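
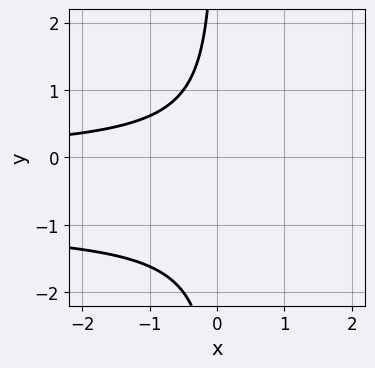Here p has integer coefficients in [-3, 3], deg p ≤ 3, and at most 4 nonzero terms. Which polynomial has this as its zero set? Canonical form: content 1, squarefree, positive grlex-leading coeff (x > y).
x*y^2 + x*y + 1

The degree is 3 — a generic line meets the curve in up to 3 points.
Checking where it meets the axes: the curve avoids every integer y-axis point in the box; it misses every integer gridline on the x-axis.
Matching integer coefficients to the picture gives p.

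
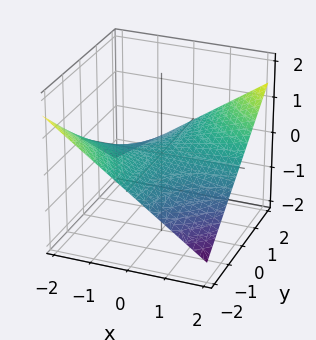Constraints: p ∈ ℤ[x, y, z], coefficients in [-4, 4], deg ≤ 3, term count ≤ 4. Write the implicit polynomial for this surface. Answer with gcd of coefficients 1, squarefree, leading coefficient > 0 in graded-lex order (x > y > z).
x*y - 3*z

1. The degree is 2 — a saddle surface; a quadric.
2. From the axis intercepts and sections: it meets the z-axis at z = 0 (among the integer gridlines); every point of the y-axis in the box is on the surface.
3. Assembling these constraints gives the stated polynomial.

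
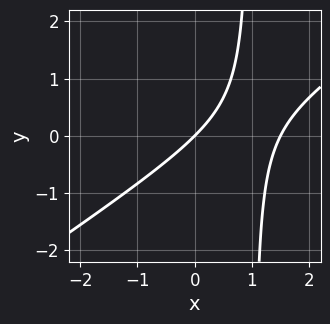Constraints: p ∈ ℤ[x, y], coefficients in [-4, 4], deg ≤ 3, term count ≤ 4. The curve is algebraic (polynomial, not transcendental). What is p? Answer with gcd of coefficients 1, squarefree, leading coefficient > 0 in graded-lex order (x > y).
First, deg p = 2. No degree-1 curve has this shape.
Then, against the integer gridlines: it crosses the x-axis at the gridline x = 0; one y-axis crossing is at y = 0.
Finally, solving for integer coefficients yields p as stated.

2*x^2 - 3*x*y - 3*x + 3*y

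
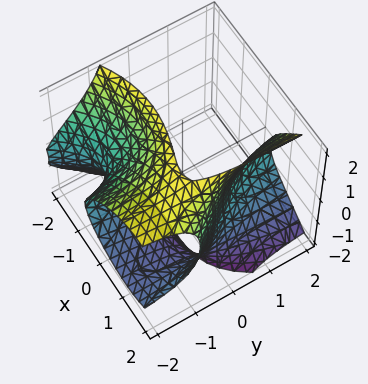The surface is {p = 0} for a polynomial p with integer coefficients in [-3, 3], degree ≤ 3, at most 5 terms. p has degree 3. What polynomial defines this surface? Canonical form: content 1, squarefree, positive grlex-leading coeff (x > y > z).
x^3 + x*y*z - 2*y*z^2 + 3*x*y - 3

(a) deg p = 3. A generic line meets the surface in up to 3 points.
(b) From the axis intercepts and sections: it misses every integer gridline on the y-axis; it misses every integer gridline on the z-axis.
(c) Solving for integer coefficients yields p as stated.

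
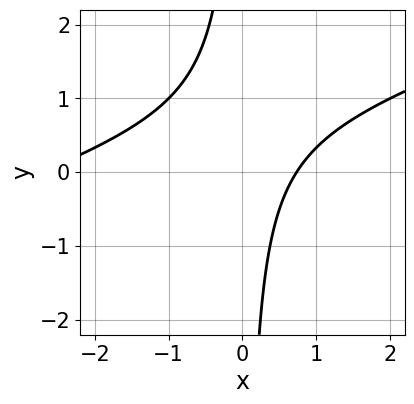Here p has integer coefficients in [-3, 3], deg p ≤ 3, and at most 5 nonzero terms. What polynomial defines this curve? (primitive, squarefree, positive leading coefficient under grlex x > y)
1. Degree: no degree-1 curve has this shape, so deg p = 2.
2. Against the integer gridlines: it misses every integer gridline on the y-axis.
3. Putting this together gives p.

x^2 - 3*x*y + 2*x - 2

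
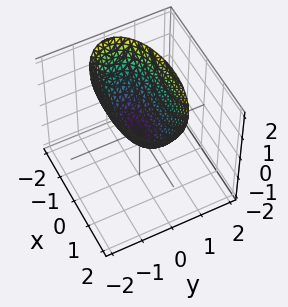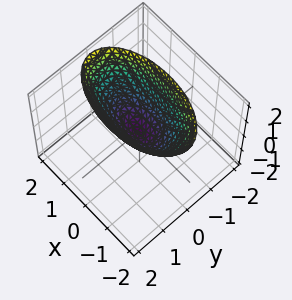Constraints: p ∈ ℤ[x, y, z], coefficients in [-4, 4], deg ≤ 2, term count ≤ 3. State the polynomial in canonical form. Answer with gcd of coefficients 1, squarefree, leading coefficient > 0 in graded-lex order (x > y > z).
x^2 + 3*y^2 - 2*z

First, the degree is 2 — a single bowl opening along one axis; a quadric.
Then, symmetries: the x ↦ −x reflection is a symmetry, so x appears only in even powers; the y ↦ −y reflection is a symmetry, so y appears only in even powers.
Next, against the integer gridlines: one z-axis crossing is at z = 0; it crosses the y-axis at the gridline y = 0; one x-axis crossing is at x = 0.
Finally, these observations pin down the coefficients.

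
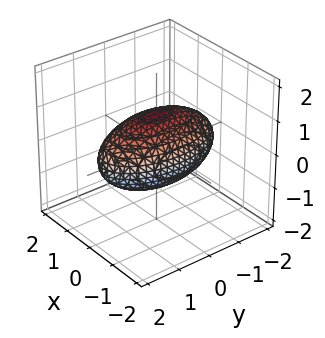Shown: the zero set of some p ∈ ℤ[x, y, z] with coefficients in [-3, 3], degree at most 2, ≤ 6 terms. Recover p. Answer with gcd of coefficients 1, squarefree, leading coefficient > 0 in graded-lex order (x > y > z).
3*x^2 + y^2 + 3*z^2 - 3

(a) The degree is 2 — bounded and convex; a quadric.
(b) Symmetries: the z ↦ −z reflection is a symmetry, so z appears only in even powers; the y ↦ −y reflection is a symmetry, so y appears only in even powers; the x ↦ −x reflection is a symmetry, so x appears only in even powers.
(c) Reading off the gridlines: among the integer gridlines, it crosses the z-axis at z ∈ {-1, 1}; among the integer gridlines, it crosses the x-axis at x ∈ {-1, 1}.
(d) The integer polynomial consistent with all of this is the stated p.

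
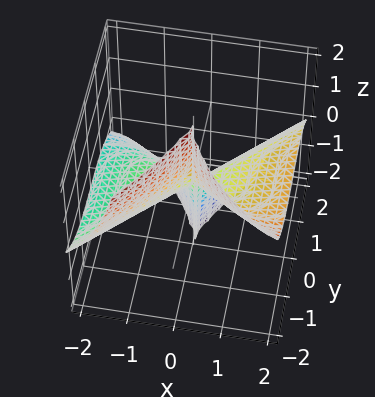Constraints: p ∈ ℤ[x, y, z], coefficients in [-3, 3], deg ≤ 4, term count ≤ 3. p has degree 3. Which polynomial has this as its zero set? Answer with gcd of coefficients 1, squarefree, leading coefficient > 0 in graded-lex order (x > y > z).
x^3 - 3*x^2*z - y^3

Degree: no degree-2 surface has this shape, so deg p = 3.
From the visible intercepts: every point of the z-axis in the box is on the surface; it meets the x-axis at x = 0 (among the integer gridlines); it crosses the y-axis at the gridline y = 0.
Fitting integer coefficients to these (and the overall shape) gives p.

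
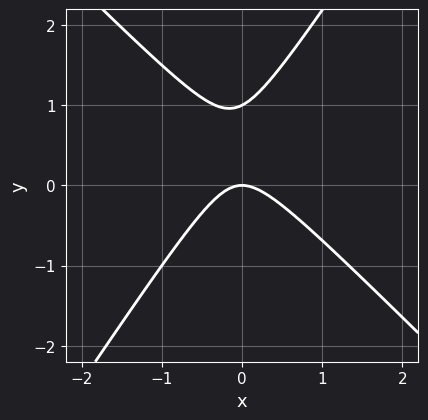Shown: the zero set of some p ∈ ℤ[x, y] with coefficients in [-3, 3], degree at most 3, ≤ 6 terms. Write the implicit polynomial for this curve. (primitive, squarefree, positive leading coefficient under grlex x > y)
3*x^2 + x*y - 2*y^2 + 2*y

(a) Degree: a generic line meets the curve in up to 2 points, so deg p = 2.
(b) Against the integer gridlines: among the integer gridlines, it crosses the y-axis at y ∈ {0, 1}; one x-axis crossing is at x = 0.
(c) Putting this together gives p.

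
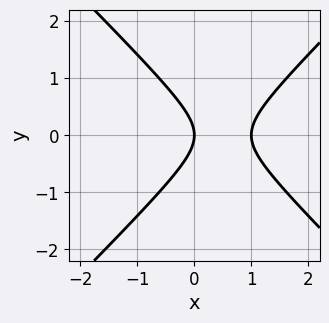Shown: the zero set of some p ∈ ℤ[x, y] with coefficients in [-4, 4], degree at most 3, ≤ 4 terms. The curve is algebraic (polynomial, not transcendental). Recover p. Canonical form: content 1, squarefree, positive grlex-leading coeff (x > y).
(a) Degree: a generic line meets the curve in up to 2 points, so deg p = 2.
(b) Symmetries: the y ↦ −y reflection is a symmetry, so y appears only in even powers.
(c) Checking where it meets the axes: the x-axis gridline crossings are at x ∈ {0, 1}; it meets the y-axis at y = 0 (among the integer gridlines).
(d) These observations pin down the coefficients.

x^2 - y^2 - x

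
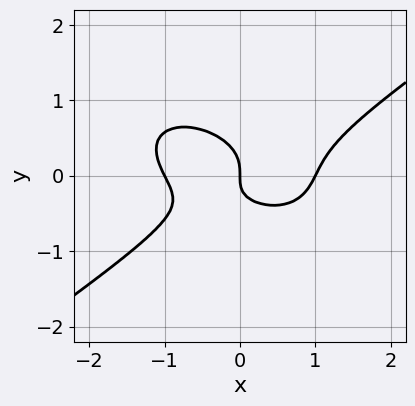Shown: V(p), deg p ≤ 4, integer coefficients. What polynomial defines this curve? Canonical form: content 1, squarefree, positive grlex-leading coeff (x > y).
x^3 - 3*y^3 - x*y - x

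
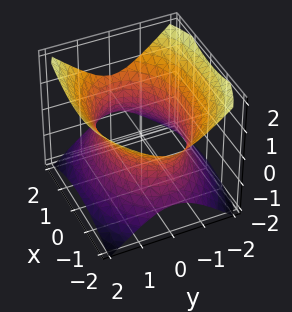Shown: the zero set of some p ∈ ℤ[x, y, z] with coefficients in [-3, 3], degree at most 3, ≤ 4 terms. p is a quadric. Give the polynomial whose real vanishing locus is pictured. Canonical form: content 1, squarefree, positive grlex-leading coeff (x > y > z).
(a) Degree: one connected sheet with a waist; a quadric, so deg p = 2.
(b) Symmetries: the x ↦ −x reflection is a symmetry, so x appears only in even powers; mirror symmetry y ↦ −y ⇒ only even powers of y; it's symmetric under z → −z, forcing even powers of z.
(c) From the axis intercepts and sections: the surface avoids every integer z-axis point in the box.
(d) Fitting integer coefficients to these (and the overall shape) gives p.

x^2 + 2*y^2 - 2*z^2 - 3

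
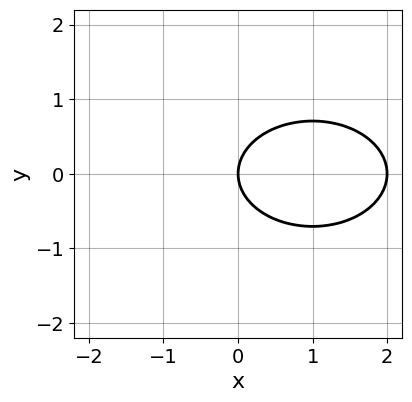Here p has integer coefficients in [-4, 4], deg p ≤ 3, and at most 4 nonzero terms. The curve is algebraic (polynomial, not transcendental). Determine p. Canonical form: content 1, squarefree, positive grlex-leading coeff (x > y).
First, the degree is 2 — a generic line meets the curve in up to 2 points.
Next, symmetries: it's symmetric under y → −y, forcing even powers of y.
Next, from the axis intercepts and sections: it meets the y-axis at y = 0 (among the integer gridlines); among the integer gridlines, it crosses the x-axis at x ∈ {0, 2}.
Finally, together with the visible shape, these determine p as stated.

x^2 + 2*y^2 - 2*x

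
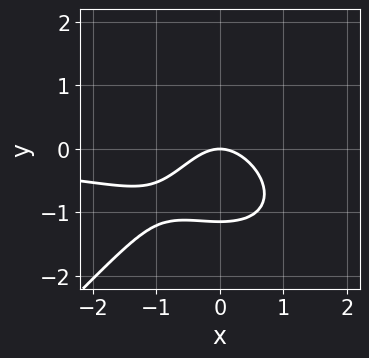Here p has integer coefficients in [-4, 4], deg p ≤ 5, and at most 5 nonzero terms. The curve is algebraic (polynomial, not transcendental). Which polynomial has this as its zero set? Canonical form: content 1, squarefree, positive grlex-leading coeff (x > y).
2*x^3*y - 2*y^4 - x^2*y - 3*x^2 - 3*y

The degree is 4 — a generic line meets the curve in up to 4 points.
Against the integer gridlines: one x-axis crossing is at x = 0; it meets the y-axis at y = 0 (among the integer gridlines).
The integer polynomial consistent with all of this is the stated p.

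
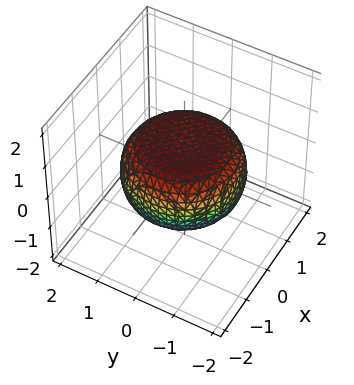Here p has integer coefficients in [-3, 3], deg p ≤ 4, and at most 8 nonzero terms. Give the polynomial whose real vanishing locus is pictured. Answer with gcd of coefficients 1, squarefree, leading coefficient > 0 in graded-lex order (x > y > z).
First, the degree is 4 — a generic line meets the surface in up to 4 points.
Then, by symmetry, the z-axis is an axis of rotation, so x and y enter only as x² + y².
Then, checking where it meets the axes: a circular section at z = 0 has radius between 1 and 2.
Finally, these observations pin down the coefficients.

x^4 + 2*x^2*y^2 + y^4 - x^2 - y^2 + 3*z^2 - 2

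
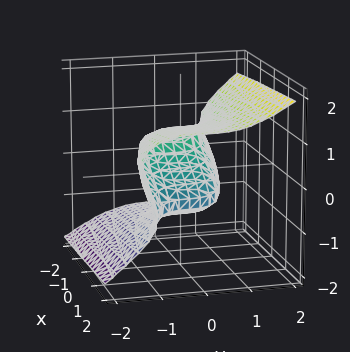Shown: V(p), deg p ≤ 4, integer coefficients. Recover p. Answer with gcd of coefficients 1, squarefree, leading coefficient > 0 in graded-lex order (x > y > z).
y^3 - 2*z^3 + x + 2*z

1. deg p = 3.
2. Observable constraints: it crosses the y-axis at the gridline y = 0; one x-axis crossing is at x = 0; the z-axis gridline crossings are at z ∈ {-1, 0, 1}.
3. Solving for integer coefficients yields p as stated.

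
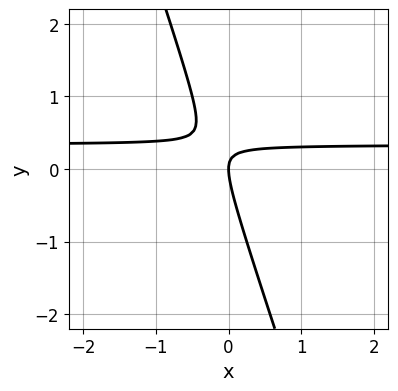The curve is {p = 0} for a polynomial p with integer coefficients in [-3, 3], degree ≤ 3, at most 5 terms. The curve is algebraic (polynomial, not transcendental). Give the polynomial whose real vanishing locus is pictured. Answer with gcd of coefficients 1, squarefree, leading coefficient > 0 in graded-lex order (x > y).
1. Degree: no degree-1 curve has this shape, so deg p = 2.
2. Against the integer gridlines: it crosses the x-axis at the gridline x = 0; it meets the y-axis at y = 0 (among the integer gridlines).
3. The integer polynomial consistent with all of this is the stated p.

3*x*y + y^2 - x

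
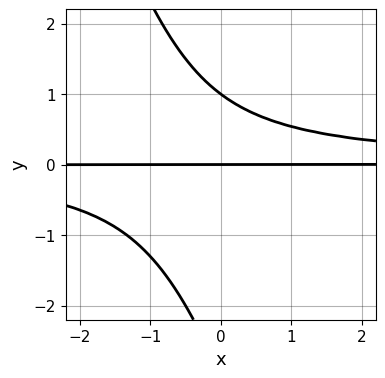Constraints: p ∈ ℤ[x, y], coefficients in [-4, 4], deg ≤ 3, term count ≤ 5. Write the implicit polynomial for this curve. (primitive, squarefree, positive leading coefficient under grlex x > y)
3*x*y^2 + y^3 + 2*y^2 - 3*y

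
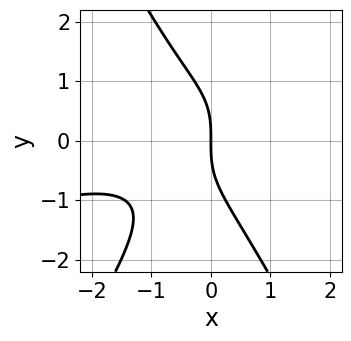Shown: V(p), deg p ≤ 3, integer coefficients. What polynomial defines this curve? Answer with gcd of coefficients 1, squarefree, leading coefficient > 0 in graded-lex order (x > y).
x^3 - 3*x^2*y + y^3 + x^2 + 3*x

(a) Degree: a generic line meets the curve in up to 3 points, so deg p = 3.
(b) Checking where it meets the axes: it crosses the x-axis at the gridline x = 0; it crosses the y-axis at the gridline y = 0.
(c) The integer polynomial consistent with all of this is the stated p.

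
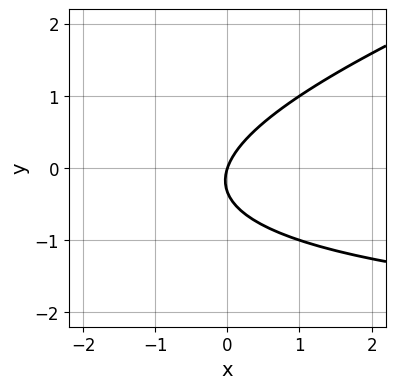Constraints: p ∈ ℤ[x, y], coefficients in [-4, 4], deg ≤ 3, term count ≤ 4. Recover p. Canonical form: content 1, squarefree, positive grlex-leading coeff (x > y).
x*y - 3*y^2 + 3*x - y

1. Degree: no degree-1 curve has this shape, so deg p = 2.
2. From the axis intercepts and sections: it meets the y-axis at y = 0 (among the integer gridlines); it meets the x-axis at x = 0 (among the integer gridlines).
3. Putting this together gives p.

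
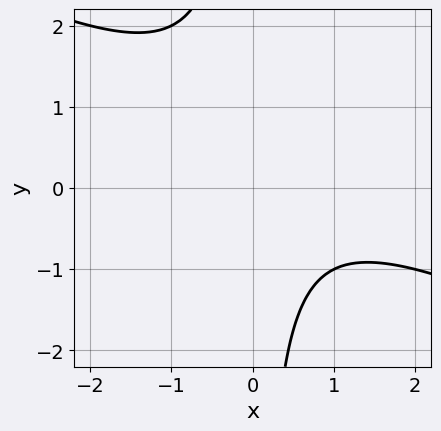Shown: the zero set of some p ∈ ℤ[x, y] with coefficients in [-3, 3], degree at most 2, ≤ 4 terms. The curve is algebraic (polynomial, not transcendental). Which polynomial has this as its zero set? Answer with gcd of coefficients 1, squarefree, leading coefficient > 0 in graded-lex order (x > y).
(a) The degree is 2 — no degree-1 curve has this shape.
(b) Observable constraints: it misses every integer gridline on the y-axis; no x-intercept at any integer in the box.
(c) Fitting integer coefficients to these (and the overall shape) gives p.

x^2 + 2*x*y - x + 2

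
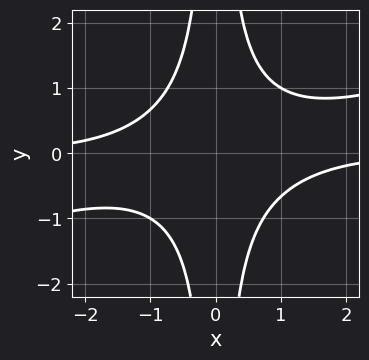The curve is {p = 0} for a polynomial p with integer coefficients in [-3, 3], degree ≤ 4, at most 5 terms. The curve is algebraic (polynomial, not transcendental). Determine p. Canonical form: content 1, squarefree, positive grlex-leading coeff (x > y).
(a) Degree: no degree-3 curve has this shape, so deg p = 4.
(b) Reading off the gridlines: it misses every integer gridline on the y-axis; no x-intercept at any integer in the box.
(c) The integer polynomial consistent with all of this is the stated p.

x^3*y - 3*x^2*y^2 + 2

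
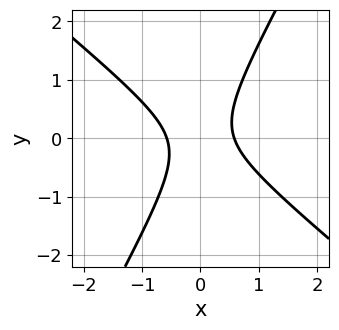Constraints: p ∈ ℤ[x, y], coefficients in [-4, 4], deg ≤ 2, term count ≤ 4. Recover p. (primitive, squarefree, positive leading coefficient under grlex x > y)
deg p = 2. No degree-1 curve has this shape.
From the visible intercepts: the curve avoids every integer y-axis point in the box.
Solving for integer coefficients yields p as stated.

3*x^2 + 2*x*y - 2*y^2 - 1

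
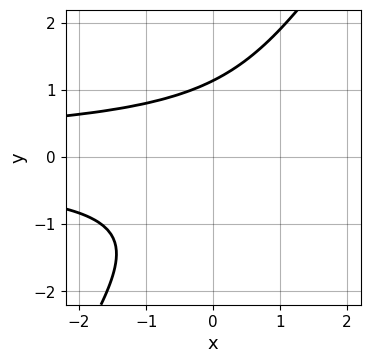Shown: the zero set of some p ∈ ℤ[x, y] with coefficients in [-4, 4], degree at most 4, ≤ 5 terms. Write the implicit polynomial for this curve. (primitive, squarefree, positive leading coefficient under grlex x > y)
First, degree: a generic line meets the curve in up to 3 points, so deg p = 3.
Next, checking where it meets the axes: no x-intercept at any integer in the box.
Finally, fitting integer coefficients to these (and the overall shape) gives p.

3*x*y^2 - 2*y^3 + 3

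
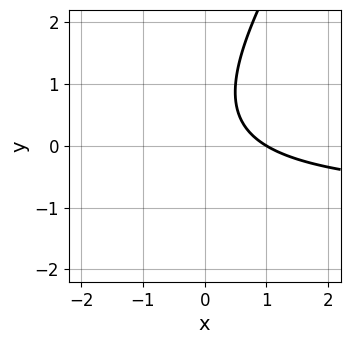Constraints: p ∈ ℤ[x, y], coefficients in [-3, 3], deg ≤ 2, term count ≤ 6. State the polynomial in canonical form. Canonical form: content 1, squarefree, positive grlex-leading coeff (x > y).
3*x*y - 2*y^2 + 3*x + 2*y - 3

(a) The degree is 2 — the shape is more complex than any degree-1 curve.
(b) Checking where it meets the axes: the curve avoids every integer y-axis point in the box; it crosses the x-axis at the gridline x = 1.
(c) Together with the visible shape, these determine p as stated.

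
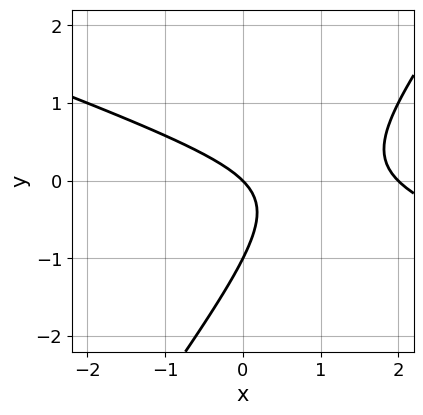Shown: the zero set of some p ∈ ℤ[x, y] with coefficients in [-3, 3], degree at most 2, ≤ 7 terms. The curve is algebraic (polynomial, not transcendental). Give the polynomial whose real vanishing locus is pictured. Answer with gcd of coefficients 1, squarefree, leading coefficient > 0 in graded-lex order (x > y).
x^2 + 2*x*y - 2*y^2 - 2*x - 2*y

1. deg p = 2. No degree-1 curve has this shape.
2. Checking where it meets the axes: the x-axis gridline crossings are at x ∈ {0, 2}; among the integer gridlines, it crosses the y-axis at y ∈ {-1, 0}.
3. Assembling these constraints gives the stated polynomial.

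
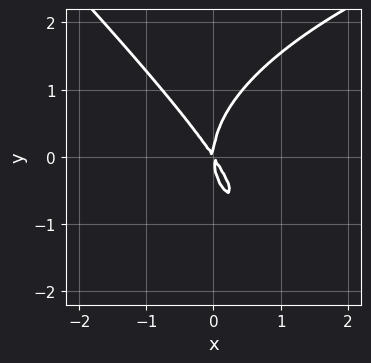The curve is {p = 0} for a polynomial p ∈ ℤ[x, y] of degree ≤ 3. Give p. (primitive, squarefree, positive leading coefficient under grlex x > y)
x*y^2 + y^3 - 3*x^2 - 2*x*y

deg p = 3. A generic line meets the curve in up to 3 points.
From the axis intercepts and sections: it meets the x-axis at x = 0 (among the integer gridlines); it meets the y-axis at y = 0 (among the integer gridlines).
Together with the visible shape, these determine p as stated.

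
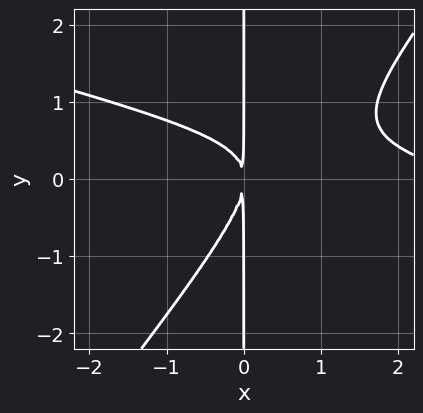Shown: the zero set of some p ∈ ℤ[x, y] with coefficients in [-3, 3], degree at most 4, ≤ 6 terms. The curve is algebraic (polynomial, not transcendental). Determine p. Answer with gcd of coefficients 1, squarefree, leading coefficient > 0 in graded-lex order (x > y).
x^3 + 3*x^2*y - 3*x*y^2 - 3*x^2

(a) The degree is 3 — no degree-2 curve has this shape.
(b) Reading off the gridlines: the visible y-axis segment lies entirely on the curve.
(c) Together with the visible shape, these determine p as stated.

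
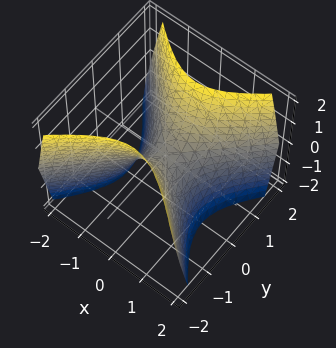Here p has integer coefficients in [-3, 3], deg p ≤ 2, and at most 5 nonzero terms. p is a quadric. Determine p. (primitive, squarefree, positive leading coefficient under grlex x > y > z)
deg p = 2. A saddle surface; a quadric.
Symmetries: it's symmetric under x → −x, forcing even powers of x; mirror symmetry y ↦ −y ⇒ only even powers of y.
From the axis intercepts and sections: it meets the z-axis at z = 0 (among the integer gridlines); one x-axis crossing is at x = 0; it meets the y-axis at y = 0 (among the integer gridlines).
Putting this together gives p.

3*x^2 - 3*y^2 + 2*z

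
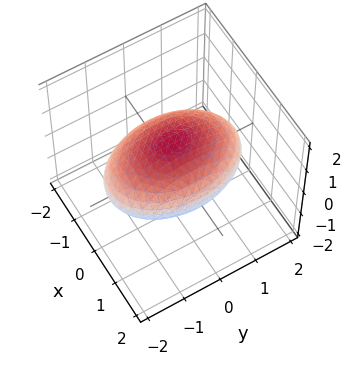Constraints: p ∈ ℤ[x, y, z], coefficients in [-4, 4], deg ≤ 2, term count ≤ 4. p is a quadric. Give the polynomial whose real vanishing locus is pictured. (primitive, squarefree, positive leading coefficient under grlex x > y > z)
The degree is 2 — bounded and convex; a quadric.
Symmetries: it's symmetric under x → −x, forcing even powers of x; mirror symmetry z ↦ −z ⇒ only even powers of z; it's symmetric under y → −y, forcing even powers of y.
Reading off the gridlines: the z-axis gridline crossings are at z ∈ {-1, 1}.
Putting this together gives p.

2*x^2 + y^2 + 3*z^2 - 3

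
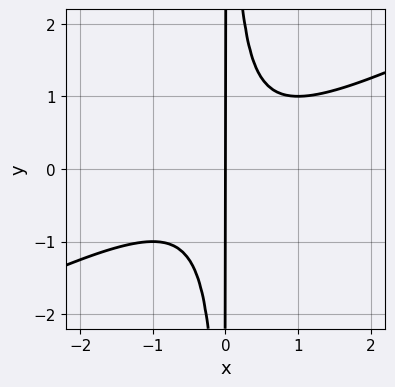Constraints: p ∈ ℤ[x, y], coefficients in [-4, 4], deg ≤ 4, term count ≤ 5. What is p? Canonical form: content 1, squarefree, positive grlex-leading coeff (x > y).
x^3 - 2*x^2*y + x

deg p = 3.
Observable constraints: one x-axis crossing is at x = 0; the visible y-axis segment lies entirely on the curve.
Assembling these constraints gives the stated polynomial.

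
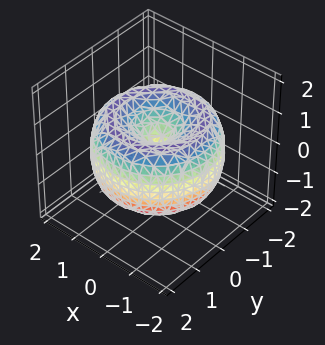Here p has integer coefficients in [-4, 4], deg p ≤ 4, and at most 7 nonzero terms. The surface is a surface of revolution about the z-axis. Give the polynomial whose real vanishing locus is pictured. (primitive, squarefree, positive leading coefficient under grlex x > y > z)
(a) deg p = 4. No degree-3 surface has this shape.
(b) Symmetry: the surface is invariant under rotation about z: p = q(x² + y², z).
(c) Reading off the gridlines: it crosses the y-axis at the gridline y = 0; it crosses the z-axis at the gridline z = 0; one x-axis crossing is at x = 0; a circular section at z = -1 has radius exactly 1.
(d) Solving for integer coefficients yields p as stated.

x^4 + 2*x^2*y^2 + y^4 - 3*x^2 - 3*y^2 + 2*z^2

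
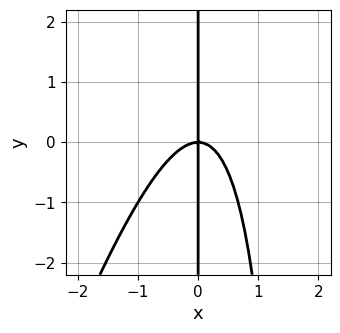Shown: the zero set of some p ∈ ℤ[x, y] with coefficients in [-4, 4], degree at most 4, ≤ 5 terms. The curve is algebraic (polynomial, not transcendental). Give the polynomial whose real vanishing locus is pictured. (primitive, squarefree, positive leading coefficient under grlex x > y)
3*x^3 - x^2*y + 2*x*y

First, deg p = 3. The shape is more complex than any degree-2 curve.
Next, from the visible intercepts: every point of the y-axis in the box is on the curve; one x-axis crossing is at x = 0.
Finally, solving for integer coefficients yields p as stated.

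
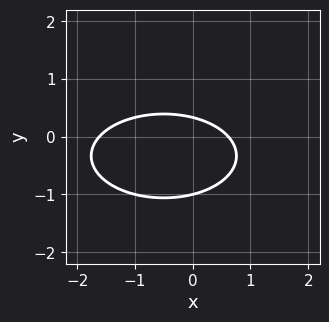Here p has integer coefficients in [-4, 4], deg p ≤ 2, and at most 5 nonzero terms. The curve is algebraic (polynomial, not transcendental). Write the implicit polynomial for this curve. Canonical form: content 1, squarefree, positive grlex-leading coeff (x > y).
x^2 + 3*y^2 + x + 2*y - 1

1. The degree is 2 — the shape is more complex than any degree-1 curve.
2. From the axis intercepts and sections: it crosses the y-axis at the gridline y = -1.
3. Matching integer coefficients to the picture gives p.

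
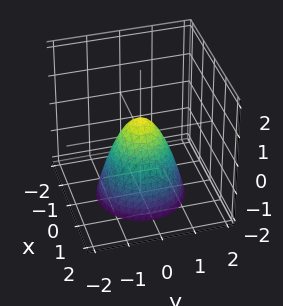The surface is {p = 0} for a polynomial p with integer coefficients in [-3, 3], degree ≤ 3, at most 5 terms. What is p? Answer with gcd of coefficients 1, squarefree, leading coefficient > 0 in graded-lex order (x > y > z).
1. The degree is 2 — no degree-1 surface has this shape.
2. By symmetry, the z-axis is an axis of rotation, so x and y enter only as x² + y².
3. Reading off the gridlines: a circular section at z = 0 has radius between 0 and 1.
4. The integer polynomial consistent with all of this is the stated p.

3*x^2 + 3*y^2 + 2*z - 1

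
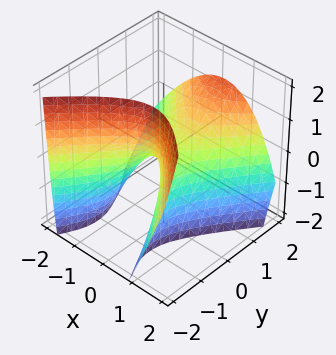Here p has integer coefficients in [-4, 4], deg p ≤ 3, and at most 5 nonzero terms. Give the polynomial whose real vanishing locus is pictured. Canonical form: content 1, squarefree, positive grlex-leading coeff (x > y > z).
3*x^2 - x*z - 2*y^2 + 2*y*z + 2*z

First, deg p = 2.
Then, from the axis intercepts and sections: one y-axis crossing is at y = 0; it crosses the z-axis at the gridline z = 0; it crosses the x-axis at the gridline x = 0.
Finally, fitting integer coefficients to these (and the overall shape) gives p.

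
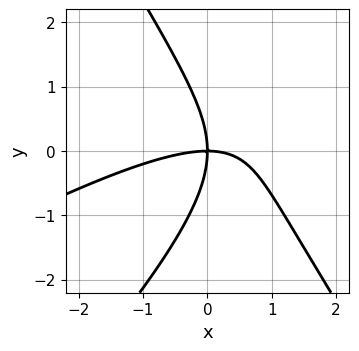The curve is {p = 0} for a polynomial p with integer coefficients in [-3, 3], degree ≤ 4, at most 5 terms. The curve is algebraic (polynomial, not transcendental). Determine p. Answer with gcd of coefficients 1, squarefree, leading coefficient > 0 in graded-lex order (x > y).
(a) deg p = 3.
(b) Checking where it meets the axes: it crosses the x-axis at the gridline x = 0; it crosses the y-axis at the gridline y = 0.
(c) The integer polynomial consistent with all of this is the stated p.

x^3 - 2*x^2*y + y^3 + 3*x*y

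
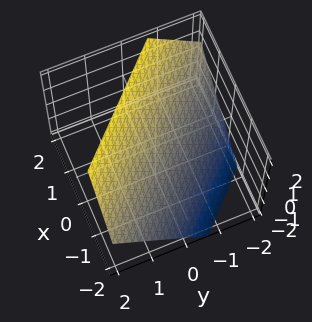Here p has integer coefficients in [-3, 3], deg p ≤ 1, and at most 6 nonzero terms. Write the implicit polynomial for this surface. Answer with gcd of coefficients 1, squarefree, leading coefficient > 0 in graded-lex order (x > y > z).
3*x + 3*y - 3*z + 2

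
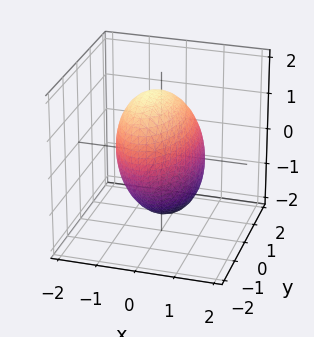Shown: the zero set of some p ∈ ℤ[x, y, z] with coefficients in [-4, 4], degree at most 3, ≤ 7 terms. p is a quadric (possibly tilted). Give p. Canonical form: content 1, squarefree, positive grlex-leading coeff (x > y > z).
deg p = 2. A generic line meets the surface in up to 2 points.
Checking where it meets the axes: the x-axis gridline crossings are at x ∈ {-1, 1}.
These observations pin down the coefficients.

3*x^2 + y^2 + y*z + z^2 - 3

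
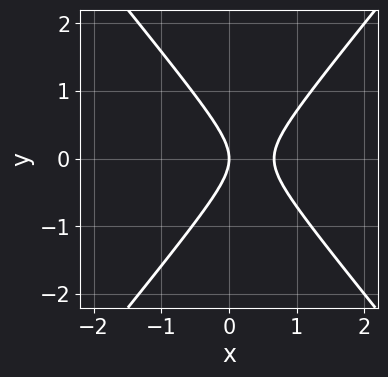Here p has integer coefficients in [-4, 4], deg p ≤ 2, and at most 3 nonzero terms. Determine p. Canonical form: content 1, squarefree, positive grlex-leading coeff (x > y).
First, degree: a generic line meets the curve in up to 2 points, so deg p = 2.
Then, symmetries: mirror symmetry y ↦ −y ⇒ only even powers of y.
Then, checking where it meets the axes: it crosses the y-axis at the gridline y = 0; it meets the x-axis at x = 0 (among the integer gridlines).
Finally, putting this together gives p.

3*x^2 - 2*y^2 - 2*x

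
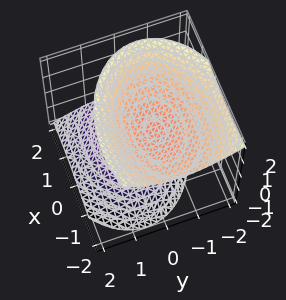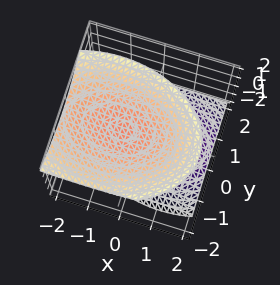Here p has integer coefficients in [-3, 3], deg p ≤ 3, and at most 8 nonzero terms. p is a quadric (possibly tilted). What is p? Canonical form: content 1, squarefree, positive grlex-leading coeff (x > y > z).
1. I count 2 distinct pieces. Treating them together as one polynomial.
2. The degree is 2 — no degree-1 surface has this shape.
3. Reading off the gridlines: it misses every integer gridline on the x-axis; among the integer gridlines, it crosses the z-axis at z ∈ {-1, 1}; the surface avoids every integer y-axis point in the box.
4. Assembling these constraints gives the stated polynomial.

x^2 + x*z + 2*y^2 + y*z - 2*z^2 + 2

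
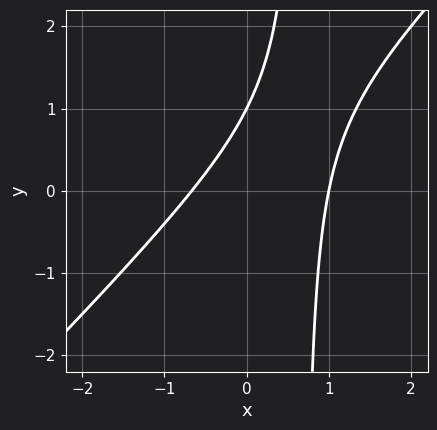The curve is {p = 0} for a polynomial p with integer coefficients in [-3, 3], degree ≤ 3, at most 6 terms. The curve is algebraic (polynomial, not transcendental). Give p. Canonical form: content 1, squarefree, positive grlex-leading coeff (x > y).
First, the degree is 2 — the shape is more complex than any degree-1 curve.
Next, reading off the gridlines: it meets the x-axis at x = 1 (among the integer gridlines); it meets the y-axis at y = 1 (among the integer gridlines).
Finally, putting this together gives p.

3*x^2 - 3*x*y - x + 2*y - 2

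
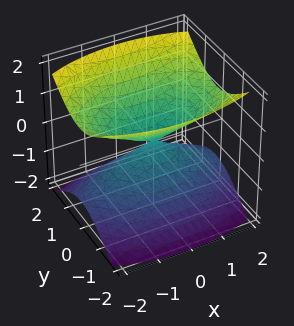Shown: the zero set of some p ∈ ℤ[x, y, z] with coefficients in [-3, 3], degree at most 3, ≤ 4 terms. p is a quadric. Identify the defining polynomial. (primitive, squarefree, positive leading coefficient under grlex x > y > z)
First, I count 2 distinct pieces.
Next, the degree is 2 — a double cone through the origin; a quadric.
Next, symmetries: the y ↦ −y reflection is a symmetry, so y appears only in even powers; it's symmetric under z → −z, forcing even powers of z; it's symmetric under x → −x, forcing even powers of x.
Next, checking where it meets the axes: one y-axis crossing is at y = 0; it crosses the x-axis at the gridline x = 0; one z-axis crossing is at z = 0.
Finally, putting this together gives p.

x^2 + 3*y^2 - 3*z^2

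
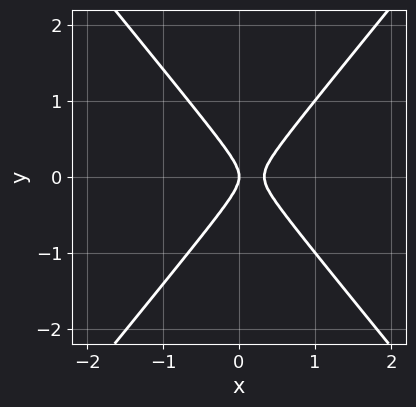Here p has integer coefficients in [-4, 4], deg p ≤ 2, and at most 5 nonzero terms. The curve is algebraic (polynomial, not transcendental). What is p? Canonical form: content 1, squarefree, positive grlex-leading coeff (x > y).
(a) deg p = 2. The shape is more complex than any degree-1 curve.
(b) Symmetries: it's symmetric under y → −y, forcing even powers of y.
(c) From the axis intercepts and sections: one x-axis crossing is at x = 0; one y-axis crossing is at y = 0.
(d) The integer polynomial consistent with all of this is the stated p.

3*x^2 - 2*y^2 - x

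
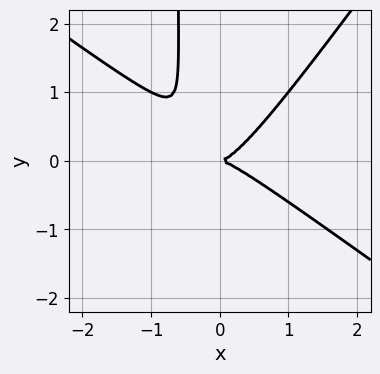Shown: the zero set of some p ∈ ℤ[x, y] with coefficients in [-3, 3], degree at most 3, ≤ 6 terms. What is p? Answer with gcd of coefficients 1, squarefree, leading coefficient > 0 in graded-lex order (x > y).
The degree is 3 — the shape is more complex than any degree-2 curve.
Reading off the gridlines: it meets the y-axis at y = 0 (among the integer gridlines); it meets the x-axis at x = 0 (among the integer gridlines).
Assembling these constraints gives the stated polynomial.

3*x^3 + 2*x^2*y - 3*x*y^2 - 2*y^2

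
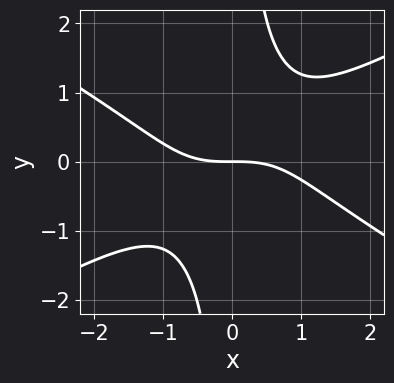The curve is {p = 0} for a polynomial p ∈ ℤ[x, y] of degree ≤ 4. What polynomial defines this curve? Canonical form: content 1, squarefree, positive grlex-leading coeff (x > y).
First, degree: the shape is more complex than any degree-2 curve, so deg p = 3.
Then, checking where it meets the axes: it crosses the x-axis at the gridline x = 0; it meets the y-axis at y = 0 (among the integer gridlines).
Finally, assembling these constraints gives the stated polynomial.

x^3 - 3*x*y^2 + 3*y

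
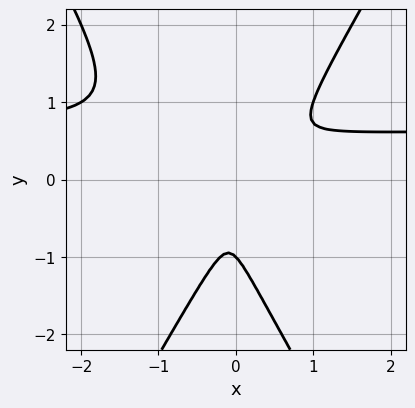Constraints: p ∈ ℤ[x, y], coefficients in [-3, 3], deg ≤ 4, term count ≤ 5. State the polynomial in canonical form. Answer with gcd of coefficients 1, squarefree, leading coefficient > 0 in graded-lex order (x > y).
3*x^2*y - y^3 - 2*x^2 + x*y - y^2

1. deg p = 3. A generic line meets the curve in up to 3 points.
2. Checking where it meets the axes: it meets the y-axis at y = -1 (among the integer gridlines).
3. Together with the visible shape, these determine p as stated.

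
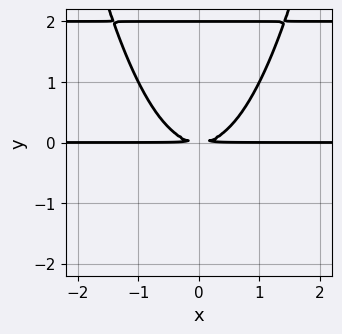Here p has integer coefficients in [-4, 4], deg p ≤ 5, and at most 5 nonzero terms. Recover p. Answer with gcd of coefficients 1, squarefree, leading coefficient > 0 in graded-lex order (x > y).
Degree: a generic line meets the curve in up to 4 points, so deg p = 4.
Symmetries: mirror symmetry x ↦ −x ⇒ only even powers of x.
Observable constraints: it crosses the y-axis at the gridline y = 2; every point of the x-axis in the box is on the curve.
Together with the visible shape, these determine p as stated.

x^2*y^2 - 2*x^2*y - y^3 + 2*y^2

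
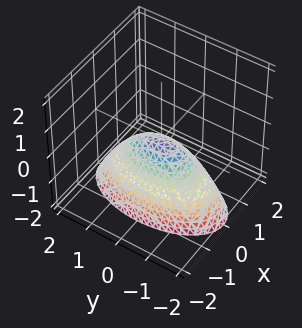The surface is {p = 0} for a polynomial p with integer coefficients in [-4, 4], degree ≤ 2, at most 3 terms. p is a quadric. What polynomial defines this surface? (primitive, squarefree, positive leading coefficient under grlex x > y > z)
First, the degree is 2 — a single bowl opening along one axis; a quadric.
Next, symmetries: the x ↦ −x reflection is a symmetry, so x appears only in even powers; it's symmetric under y → −y, forcing even powers of y.
Next, reading off the gridlines: one y-axis crossing is at y = 0; one x-axis crossing is at x = 0; one z-axis crossing is at z = 0.
Finally, assembling these constraints gives the stated polynomial.

3*x^2 + y^2 + 2*z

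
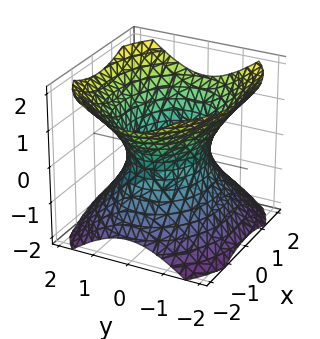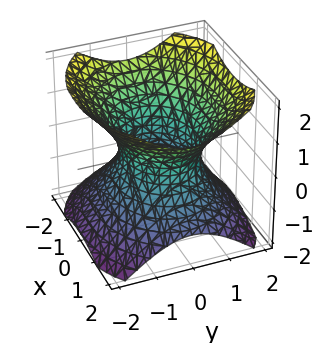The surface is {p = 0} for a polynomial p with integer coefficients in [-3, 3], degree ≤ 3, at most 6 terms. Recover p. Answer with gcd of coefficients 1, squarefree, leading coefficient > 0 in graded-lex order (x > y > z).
deg p = 2. One connected sheet with a waist; a quadric.
Symmetries: it's symmetric under z → −z, forcing even powers of z; the y ↦ −y reflection is a symmetry, so y appears only in even powers; mirror symmetry x ↦ −x ⇒ only even powers of x.
From the visible intercepts: the y-axis gridline crossings are at y ∈ {-1, 1}; no z-intercept at any integer in the box.
These observations pin down the coefficients.

2*x^2 + 3*y^2 - 3*z^2 - 3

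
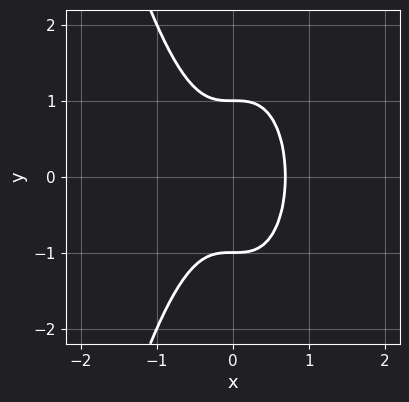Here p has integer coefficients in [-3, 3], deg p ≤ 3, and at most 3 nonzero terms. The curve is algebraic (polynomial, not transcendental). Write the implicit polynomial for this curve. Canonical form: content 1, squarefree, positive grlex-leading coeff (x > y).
3*x^3 + y^2 - 1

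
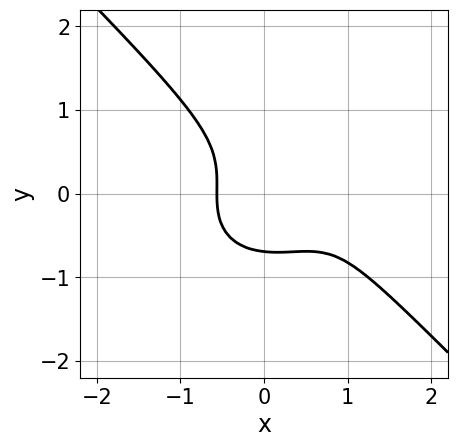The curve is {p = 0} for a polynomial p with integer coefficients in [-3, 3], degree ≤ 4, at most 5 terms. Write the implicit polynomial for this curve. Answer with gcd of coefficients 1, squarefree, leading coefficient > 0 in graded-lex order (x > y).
2*x^3 + x*y^2 + 3*y^3 - 2*x^2 + 1

First, deg p = 3. A generic line meets the curve in up to 3 points.
Finally, the integer polynomial consistent with all of this is the stated p.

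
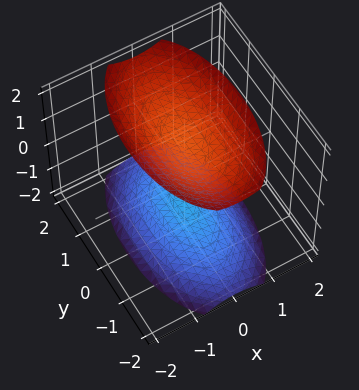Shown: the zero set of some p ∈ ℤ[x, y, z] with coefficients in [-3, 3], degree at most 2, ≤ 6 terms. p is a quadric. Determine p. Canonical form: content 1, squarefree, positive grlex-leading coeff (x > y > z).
3*x^2 + y^2 - 2*z^2 + 3

1. The picture has 2 separate pieces. They look like related sheets of one shape, so recover p as a whole.
2. The degree is 2 — two sheets facing apart; a quadric.
3. Symmetries: mirror symmetry y ↦ −y ⇒ only even powers of y; mirror symmetry z ↦ −z ⇒ only even powers of z; mirror symmetry x ↦ −x ⇒ only even powers of x.
4. Against the integer gridlines: no x-intercept at any integer in the box; it misses every integer gridline on the y-axis.
5. These observations pin down the coefficients.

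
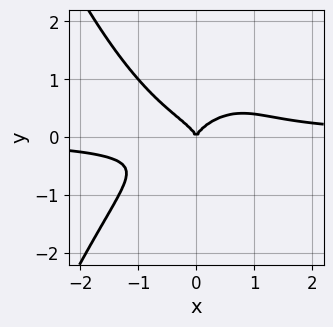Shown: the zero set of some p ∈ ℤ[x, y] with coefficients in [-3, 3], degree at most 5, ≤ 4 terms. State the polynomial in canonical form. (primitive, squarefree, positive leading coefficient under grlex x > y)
First, degree: no degree-3 curve has this shape, so deg p = 4.
Then, checking where it meets the axes: it meets the x-axis at x = 0 (among the integer gridlines); it crosses the y-axis at the gridline y = 0.
Finally, putting this together gives p.

2*x^3*y + 3*y^3 - x^2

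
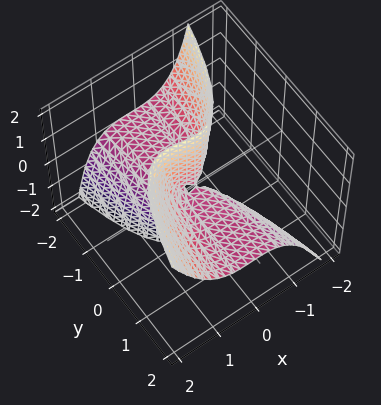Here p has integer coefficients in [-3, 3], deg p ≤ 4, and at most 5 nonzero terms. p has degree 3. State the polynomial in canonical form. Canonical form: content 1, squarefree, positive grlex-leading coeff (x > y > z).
The degree is 3 — a generic line meets the surface in up to 3 points.
From the axis intercepts and sections: every point of the z-axis in the box is on the surface; every point of the y-axis in the box is on the surface.
These observations pin down the coefficients.

3*x^3 - x^2*z - x^2 - 3*y*z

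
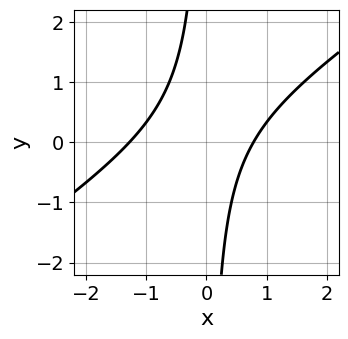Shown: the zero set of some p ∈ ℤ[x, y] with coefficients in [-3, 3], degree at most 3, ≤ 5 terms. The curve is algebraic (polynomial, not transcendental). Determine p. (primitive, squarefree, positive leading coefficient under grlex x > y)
2*x^2 - 3*x*y + x - 2

1. The degree is 2 — a generic line meets the curve in up to 2 points.
2. Checking where it meets the axes: no y-intercept at any integer in the box.
3. Together with the visible shape, these determine p as stated.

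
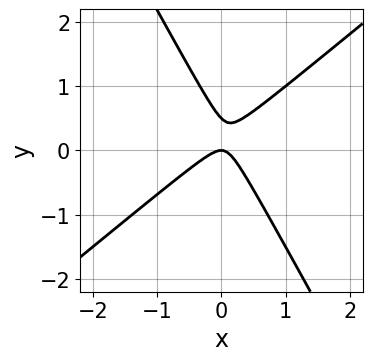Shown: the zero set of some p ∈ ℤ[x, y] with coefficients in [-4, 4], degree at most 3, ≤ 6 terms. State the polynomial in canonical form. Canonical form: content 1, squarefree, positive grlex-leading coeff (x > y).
3*x^2 - 2*x*y - 2*y^2 + y

deg p = 2. The shape is more complex than any degree-1 curve.
From the visible intercepts: it crosses the x-axis at the gridline x = 0; one y-axis crossing is at y = 0.
Together with the visible shape, these determine p as stated.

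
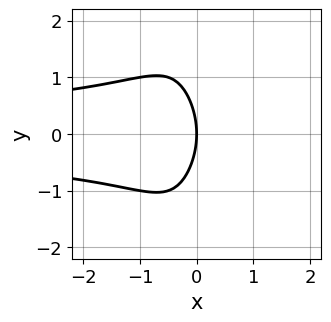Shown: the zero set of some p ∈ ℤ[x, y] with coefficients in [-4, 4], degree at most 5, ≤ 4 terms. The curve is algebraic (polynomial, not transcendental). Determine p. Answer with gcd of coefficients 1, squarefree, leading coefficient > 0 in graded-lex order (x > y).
First, degree: a generic line meets the curve in up to 4 points, so deg p = 4.
Then, symmetries: it's symmetric under y → −y, forcing even powers of y.
Next, against the integer gridlines: one y-axis crossing is at y = 0; it meets the x-axis at x = 0 (among the integer gridlines).
Finally, fitting integer coefficients to these (and the overall shape) gives p.

2*x^2*y^2 + y^2 + 3*x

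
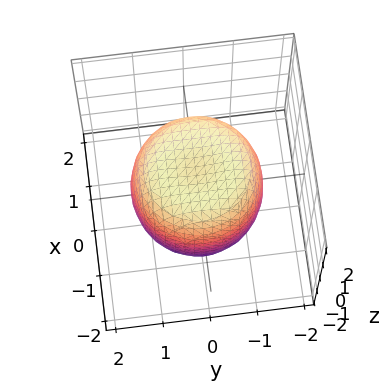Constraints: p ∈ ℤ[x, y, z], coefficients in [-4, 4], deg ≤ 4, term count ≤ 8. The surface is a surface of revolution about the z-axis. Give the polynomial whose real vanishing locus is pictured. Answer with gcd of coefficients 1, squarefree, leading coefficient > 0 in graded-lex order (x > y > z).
First, the degree is 4 — a generic line meets the surface in up to 4 points.
Then, by symmetry, every cross-section ⟂ z is a circle, so x, y appear only via x² + y².
Next, observable constraints: a circular section at z = -1 has radius between 1 and 2.
Finally, together with the visible shape, these determine p as stated.

2*x^4 + 4*x^2*y^2 + 2*y^4 - 2*x^2 - 2*y^2 + 2*z^2 - 3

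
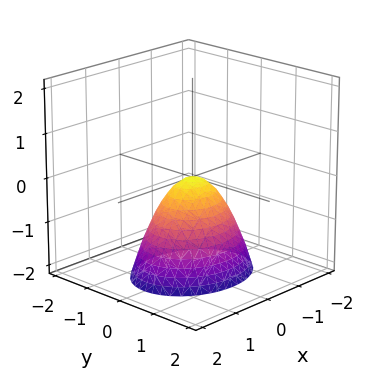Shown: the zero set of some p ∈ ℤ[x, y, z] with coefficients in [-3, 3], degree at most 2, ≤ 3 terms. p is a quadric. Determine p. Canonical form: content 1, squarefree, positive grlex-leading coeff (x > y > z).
2*x^2 + 3*y^2 + 2*z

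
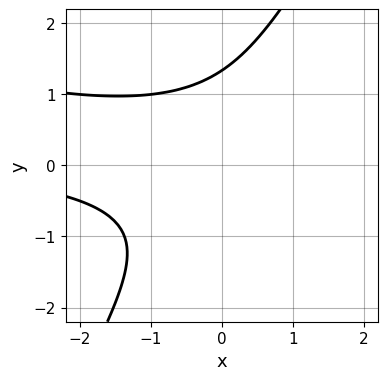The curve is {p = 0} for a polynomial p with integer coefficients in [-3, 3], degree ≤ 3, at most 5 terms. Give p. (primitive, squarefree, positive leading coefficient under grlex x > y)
x^2*y + 3*x*y^2 - 2*y^3 + y^2 + 3

The degree is 3 — no degree-2 curve has this shape.
Observable constraints: the curve avoids every integer x-axis point in the box.
Assembling these constraints gives the stated polynomial.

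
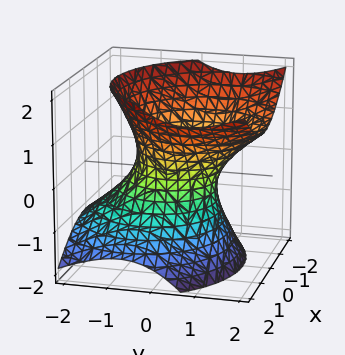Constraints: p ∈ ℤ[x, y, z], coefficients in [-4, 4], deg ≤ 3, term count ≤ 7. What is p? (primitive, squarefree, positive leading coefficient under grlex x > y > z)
x^2 + y^2 - y*z - z^2 - 1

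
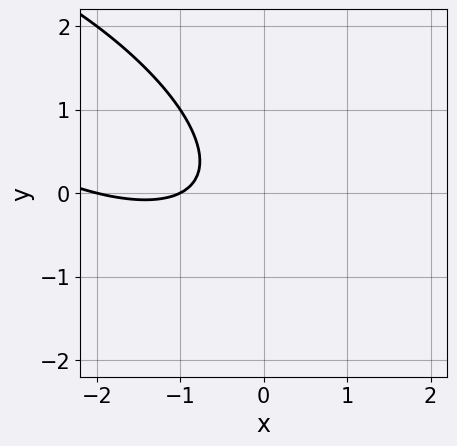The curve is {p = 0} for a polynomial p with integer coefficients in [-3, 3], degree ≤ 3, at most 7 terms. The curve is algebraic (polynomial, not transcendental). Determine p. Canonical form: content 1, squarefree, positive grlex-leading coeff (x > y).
x^2 + 2*x*y + 2*y^2 + 3*x + 2

(a) Degree: a generic line meets the curve in up to 2 points, so deg p = 2.
(b) From the axis intercepts and sections: the x-axis gridline crossings are at x ∈ {-2, -1}; it misses every integer gridline on the y-axis.
(c) Putting this together gives p.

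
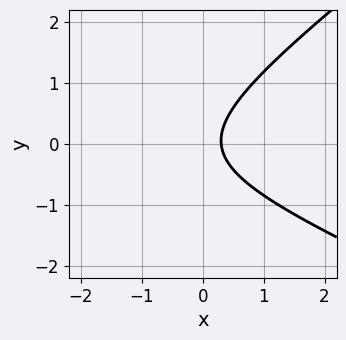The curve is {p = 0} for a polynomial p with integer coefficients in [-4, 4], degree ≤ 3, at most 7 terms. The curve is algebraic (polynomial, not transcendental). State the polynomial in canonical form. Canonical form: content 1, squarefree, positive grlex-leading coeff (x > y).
x^2 + x*y - 3*y^2 + 3*x - 1

1. Degree: no degree-1 curve has this shape, so deg p = 2.
2. Reading off the gridlines: it misses every integer gridline on the y-axis.
3. The integer polynomial consistent with all of this is the stated p.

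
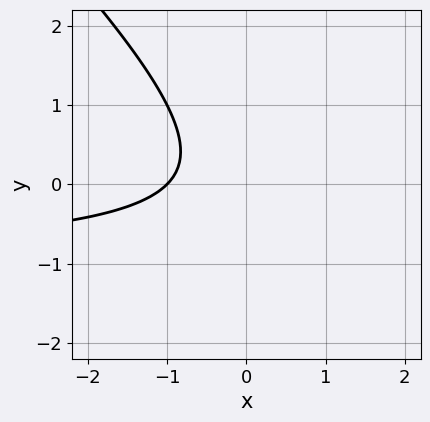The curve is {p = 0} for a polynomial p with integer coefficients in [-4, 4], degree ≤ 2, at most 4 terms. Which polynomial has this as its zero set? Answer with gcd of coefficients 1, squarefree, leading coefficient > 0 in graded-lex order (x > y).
x*y + y^2 + x + 1

1. The degree is 2 — the shape is more complex than any degree-1 curve.
2. Reading off the gridlines: it crosses the x-axis at the gridline x = -1; the curve avoids every integer y-axis point in the box.
3. Together with the visible shape, these determine p as stated.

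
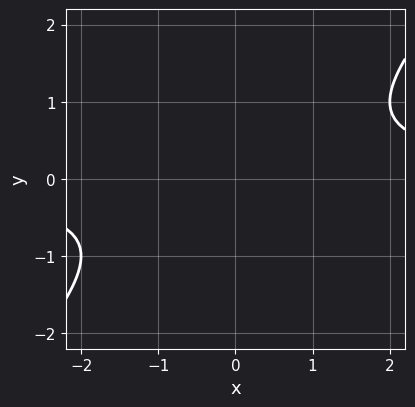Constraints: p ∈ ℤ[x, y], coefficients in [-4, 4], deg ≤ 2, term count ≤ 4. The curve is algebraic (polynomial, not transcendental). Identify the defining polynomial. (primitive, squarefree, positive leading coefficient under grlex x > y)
x*y - y^2 - 1

First, deg p = 2. A generic line meets the curve in up to 2 points.
Next, from the visible intercepts: the curve avoids every integer y-axis point in the box; the curve avoids every integer x-axis point in the box.
Finally, together with the visible shape, these determine p as stated.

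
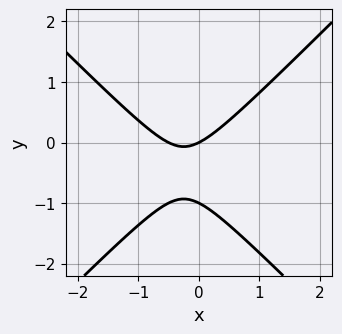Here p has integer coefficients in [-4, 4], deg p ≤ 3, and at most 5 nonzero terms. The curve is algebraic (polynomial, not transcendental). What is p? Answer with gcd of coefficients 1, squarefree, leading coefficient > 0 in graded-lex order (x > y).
(a) The degree is 2 — a generic line meets the curve in up to 2 points.
(b) Against the integer gridlines: it meets the x-axis at x = 0 (among the integer gridlines); the y-axis gridline crossings are at y ∈ {-1, 0}.
(c) Assembling these constraints gives the stated polynomial.

2*x^2 - 2*y^2 + x - 2*y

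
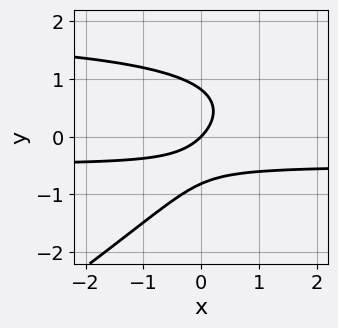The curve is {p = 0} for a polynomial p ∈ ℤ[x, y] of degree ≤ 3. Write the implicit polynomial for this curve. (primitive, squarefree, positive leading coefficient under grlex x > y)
2*x*y^2 - 3*y^3 - 3*x*y - 2*x + 2*y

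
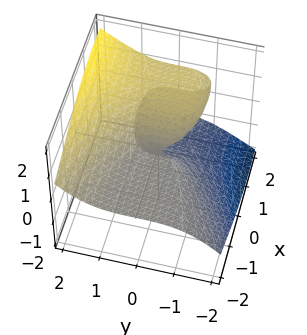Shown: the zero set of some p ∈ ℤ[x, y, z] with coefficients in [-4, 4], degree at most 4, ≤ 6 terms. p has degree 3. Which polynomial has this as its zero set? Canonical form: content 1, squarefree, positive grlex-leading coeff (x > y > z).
x^2*z - y^3 + 2*z^3 - 3*x*z

The degree is 3 — the shape is more complex than any degree-2 surface.
Observable constraints: it meets the y-axis at y = 0 (among the integer gridlines); every point of the x-axis in the box is on the surface; one z-axis crossing is at z = 0.
Matching integer coefficients to the picture gives p.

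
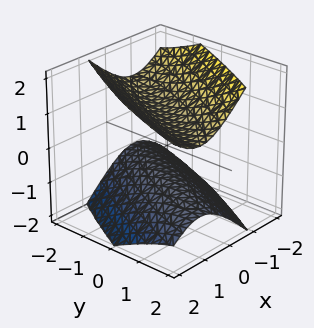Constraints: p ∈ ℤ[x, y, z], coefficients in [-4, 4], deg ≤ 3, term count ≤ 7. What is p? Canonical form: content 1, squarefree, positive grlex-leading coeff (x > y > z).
3*x^2 - 3*x*y + y^2 - 3*z^2 + 2

There are 2 components.
Degree: the shape is more complex than any degree-1 surface, so deg p = 2.
Checking where it meets the axes: it misses every integer gridline on the x-axis; no y-intercept at any integer in the box.
Together with the visible shape, these determine p as stated.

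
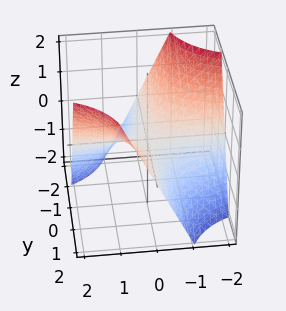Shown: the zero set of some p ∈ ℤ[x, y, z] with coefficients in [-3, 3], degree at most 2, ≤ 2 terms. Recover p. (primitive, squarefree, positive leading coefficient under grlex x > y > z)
(a) Degree: a saddle surface; a quadric, so deg p = 2.
(b) From the visible intercepts: the visible y-axis segment lies entirely on the surface; the visible x-axis segment lies entirely on the surface; one z-axis crossing is at z = 0.
(c) Matching integer coefficients to the picture gives p.

x*y - z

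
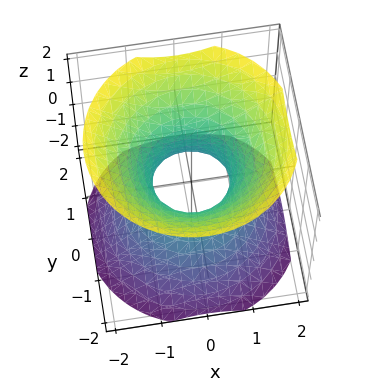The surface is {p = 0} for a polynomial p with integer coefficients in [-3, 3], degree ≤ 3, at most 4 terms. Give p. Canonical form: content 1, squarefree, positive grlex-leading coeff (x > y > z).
3*x^2 + 3*y^2 - 3*z^2 - 2

(a) deg p = 2.
(b) Symmetries: the z-axis is an axis of rotation, so x and y enter only as x² + y².
(c) From the axis intercepts and sections: the surface avoids every integer z-axis point in the box; a circular section at z = 0 has radius between 0 and 1.
(d) Matching integer coefficients to the picture gives p.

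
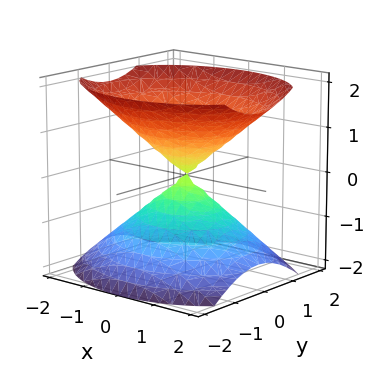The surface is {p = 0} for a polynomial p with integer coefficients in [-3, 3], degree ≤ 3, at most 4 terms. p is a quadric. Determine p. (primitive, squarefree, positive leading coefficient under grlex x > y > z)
I count 2 distinct pieces. They look like related sheets of one shape, so recover p as a whole.
The degree is 2 — a double cone through the origin; a quadric.
Symmetries: the z ↦ −z reflection is a symmetry, so z appears only in even powers; it's symmetric under x → −x, forcing even powers of x; the y ↦ −y reflection is a symmetry, so y appears only in even powers.
Against the integer gridlines: it meets the y-axis at y = 0 (among the integer gridlines); it meets the z-axis at z = 0 (among the integer gridlines); it meets the x-axis at x = 0 (among the integer gridlines).
Putting this together gives p.

2*x^2 + 3*y^2 - 3*z^2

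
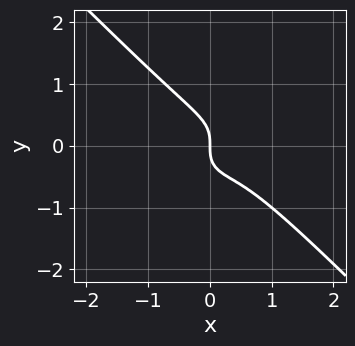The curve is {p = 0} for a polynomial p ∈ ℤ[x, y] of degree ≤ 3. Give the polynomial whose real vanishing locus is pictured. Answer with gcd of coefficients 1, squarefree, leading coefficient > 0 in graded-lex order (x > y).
2*x^3 + 2*y^3 - x^2 + x

1. The degree is 3 — no degree-2 curve has this shape.
2. Observable constraints: it meets the x-axis at x = 0 (among the integer gridlines); it crosses the y-axis at the gridline y = 0.
3. Assembling these constraints gives the stated polynomial.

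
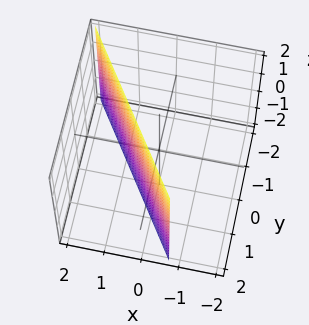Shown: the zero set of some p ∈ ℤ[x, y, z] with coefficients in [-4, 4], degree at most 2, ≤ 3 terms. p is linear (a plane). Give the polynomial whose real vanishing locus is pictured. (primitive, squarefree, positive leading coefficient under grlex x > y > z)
deg p = 1.
Reading off the gridlines: it meets the y-axis at y = 1 (among the integer gridlines); no z-intercept at any integer in the box.
Together with the visible shape, these determine p as stated.

3*x + 2*y - 2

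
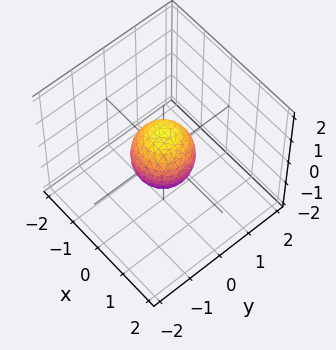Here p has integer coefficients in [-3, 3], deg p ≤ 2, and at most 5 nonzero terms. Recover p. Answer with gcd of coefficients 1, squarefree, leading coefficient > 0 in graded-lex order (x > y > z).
3*x^2 + 3*y^2 + 2*z^2 - 2

1. deg p = 2. The shape is more complex than any degree-1 surface.
2. Symmetries: the z-axis is an axis of rotation, so x and y enter only as x² + y².
3. From the axis intercepts and sections: among the integer gridlines, it crosses the z-axis at z ∈ {-1, 1}; a circular section at z = 0 has radius between 0 and 1.
4. Putting this together gives p.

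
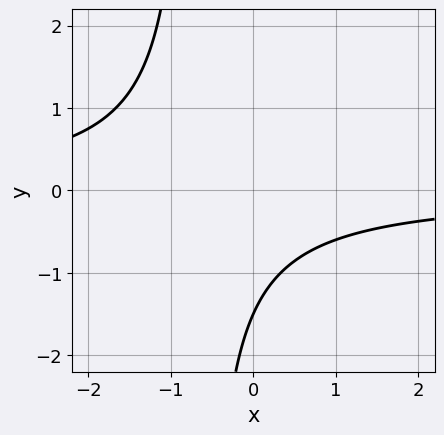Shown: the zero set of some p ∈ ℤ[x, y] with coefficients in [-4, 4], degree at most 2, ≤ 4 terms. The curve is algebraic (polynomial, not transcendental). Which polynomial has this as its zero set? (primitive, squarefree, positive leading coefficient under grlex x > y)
3*x*y + 2*y + 3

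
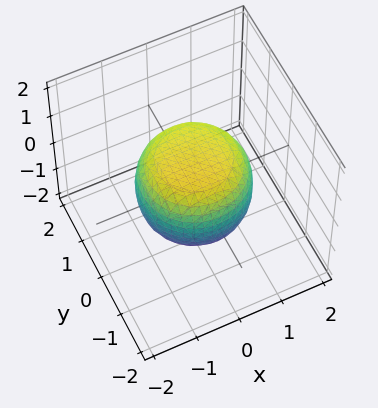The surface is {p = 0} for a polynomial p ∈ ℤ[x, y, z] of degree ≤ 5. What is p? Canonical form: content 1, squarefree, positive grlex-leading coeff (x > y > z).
Degree: a generic line meets the surface in up to 4 points, so deg p = 4.
Symmetries: the z-axis is an axis of rotation, so x and y enter only as x² + y².
Reading off the gridlines: a circular section at z = 0 has radius between 1 and 2; the z-axis gridline crossings are at z ∈ {-1, 1}.
Assembling these constraints gives the stated polynomial.

2*x^4 + 4*x^2*y^2 + 2*y^4 - x^2 - y^2 + 3*z^2 - 3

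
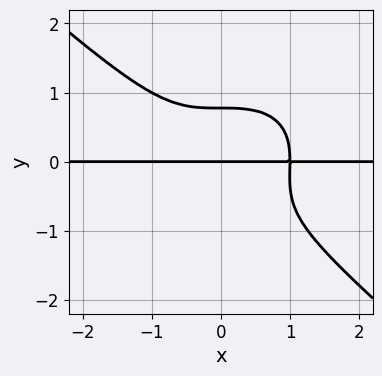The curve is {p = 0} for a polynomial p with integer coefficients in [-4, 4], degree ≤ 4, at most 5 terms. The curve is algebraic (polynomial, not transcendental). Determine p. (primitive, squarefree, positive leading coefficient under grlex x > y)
2*x^3*y + 3*y^4 + y^3 - 2*y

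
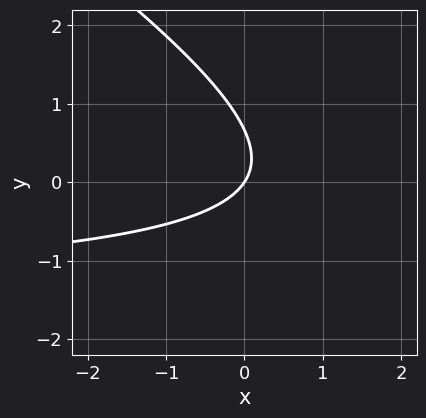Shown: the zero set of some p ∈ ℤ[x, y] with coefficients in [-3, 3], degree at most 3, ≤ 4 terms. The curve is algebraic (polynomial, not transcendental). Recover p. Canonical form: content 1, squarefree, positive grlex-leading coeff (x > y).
(a) Degree: the shape is more complex than any degree-1 curve, so deg p = 2.
(b) From the visible intercepts: it meets the x-axis at x = 0 (among the integer gridlines); it crosses the y-axis at the gridline y = 0.
(c) Solving for integer coefficients yields p as stated.

2*x*y + 3*y^2 + 3*x - 2*y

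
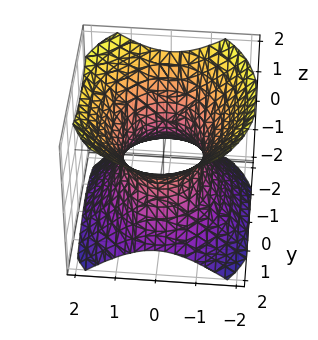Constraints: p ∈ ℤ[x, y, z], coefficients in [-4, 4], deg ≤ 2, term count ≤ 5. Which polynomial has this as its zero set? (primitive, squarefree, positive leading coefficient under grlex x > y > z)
3*x^2 + 2*y^2 - 3*z^2 - 3

1. deg p = 2.
2. Symmetries: it's symmetric under z → −z, forcing even powers of z; mirror symmetry x ↦ −x ⇒ only even powers of x; mirror symmetry y ↦ −y ⇒ only even powers of y.
3. Against the integer gridlines: the surface avoids every integer z-axis point in the box; among the integer gridlines, it crosses the x-axis at x ∈ {-1, 1}.
4. Solving for integer coefficients yields p as stated.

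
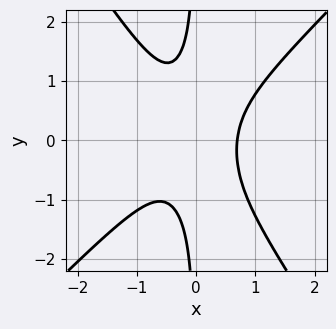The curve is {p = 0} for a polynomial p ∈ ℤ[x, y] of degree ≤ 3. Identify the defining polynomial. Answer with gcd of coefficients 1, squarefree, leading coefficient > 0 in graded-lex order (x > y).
3*x^3 - x^2*y - 2*x*y^2 - 1

Degree: a generic line meets the curve in up to 3 points, so deg p = 3.
Reading off the gridlines: it misses every integer gridline on the y-axis.
Fitting integer coefficients to these (and the overall shape) gives p.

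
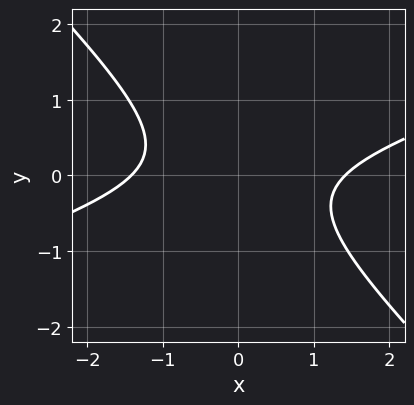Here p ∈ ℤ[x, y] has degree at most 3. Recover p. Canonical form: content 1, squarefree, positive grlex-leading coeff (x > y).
Degree: no degree-1 curve has this shape, so deg p = 2.
Observable constraints: it misses every integer gridline on the y-axis.
Matching integer coefficients to the picture gives p.

x^2 - 2*x*y - 3*y^2 - 2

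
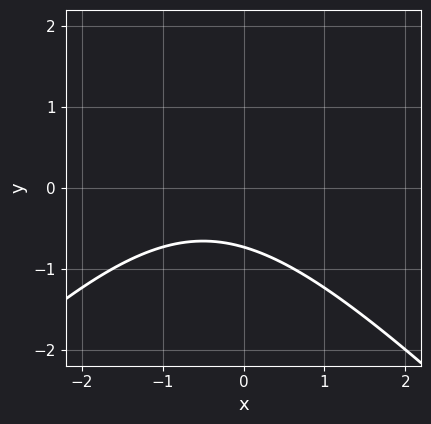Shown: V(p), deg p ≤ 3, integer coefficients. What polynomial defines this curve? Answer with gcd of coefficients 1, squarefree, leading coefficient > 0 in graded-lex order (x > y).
First, degree: a generic line meets the curve in up to 2 points, so deg p = 2.
Then, from the axis intercepts and sections: the curve avoids every integer x-axis point in the box.
Finally, these observations pin down the coefficients.

x^2 - y^2 + x + 2*y + 2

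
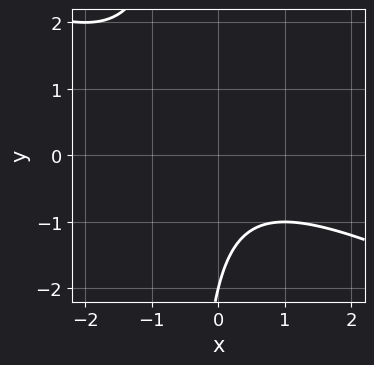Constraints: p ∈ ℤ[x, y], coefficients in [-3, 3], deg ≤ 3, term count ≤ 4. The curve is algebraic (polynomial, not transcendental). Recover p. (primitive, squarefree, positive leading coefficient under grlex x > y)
deg p = 2.
From the visible intercepts: it misses every integer gridline on the x-axis; it meets the y-axis at y = -2 (among the integer gridlines).
These observations pin down the coefficients.

x^2 + 2*x*y + y + 2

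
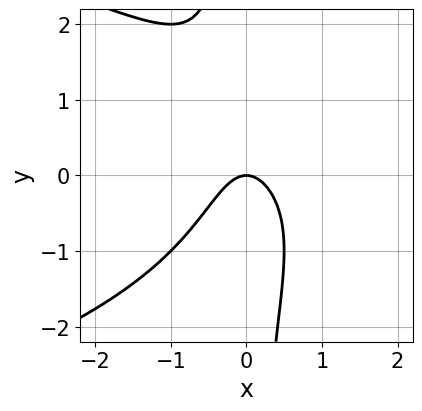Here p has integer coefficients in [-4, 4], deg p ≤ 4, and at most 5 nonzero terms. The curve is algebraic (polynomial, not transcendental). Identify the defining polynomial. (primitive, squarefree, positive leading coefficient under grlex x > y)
1. Degree: the shape is more complex than any degree-2 curve, so deg p = 3.
2. From the visible intercepts: it meets the y-axis at y = 0 (among the integer gridlines); one x-axis crossing is at x = 0.
3. Together with the visible shape, these determine p as stated.

x*y^2 + 2*x^2 + y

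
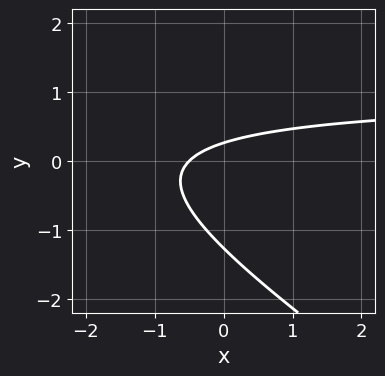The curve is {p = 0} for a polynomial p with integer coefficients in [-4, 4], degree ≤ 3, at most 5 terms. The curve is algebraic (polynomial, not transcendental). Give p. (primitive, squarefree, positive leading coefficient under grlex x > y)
2*x*y + 3*y^2 - 2*x + 3*y - 1

(a) The degree is 2 — a generic line meets the curve in up to 2 points.
(b) Solving for integer coefficients yields p as stated.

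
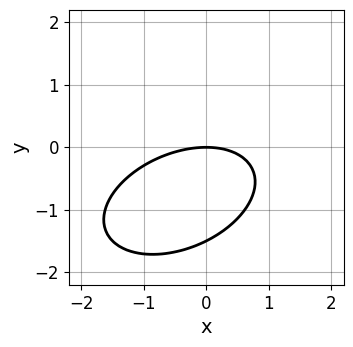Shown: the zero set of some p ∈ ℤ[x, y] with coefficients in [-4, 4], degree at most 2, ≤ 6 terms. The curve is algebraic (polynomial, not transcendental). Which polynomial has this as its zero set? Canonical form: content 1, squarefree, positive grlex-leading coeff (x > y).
First, deg p = 2. A generic line meets the curve in up to 2 points.
Then, checking where it meets the axes: it meets the y-axis at y = 0 (among the integer gridlines); one x-axis crossing is at x = 0.
Finally, putting this together gives p.

x^2 - x*y + 2*y^2 + 3*y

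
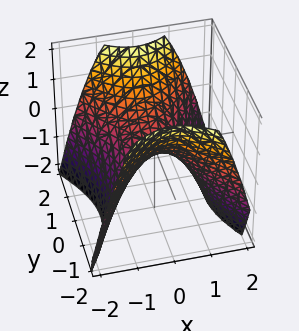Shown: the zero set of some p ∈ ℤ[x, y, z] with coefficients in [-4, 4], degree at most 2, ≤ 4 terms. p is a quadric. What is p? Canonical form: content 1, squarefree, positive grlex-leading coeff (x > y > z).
First, the degree is 2 — a hyperbolic paraboloid; a quadric.
Next, symmetries: the y ↦ −y reflection is a symmetry, so y appears only in even powers; it's symmetric under x → −x, forcing even powers of x.
Then, checking where it meets the axes: it crosses the x-axis at the gridline x = 0; it crosses the z-axis at the gridline z = 0; it meets the y-axis at y = 0 (among the integer gridlines).
Finally, the integer polynomial consistent with all of this is the stated p.

3*x^2 - 2*y^2 + 3*z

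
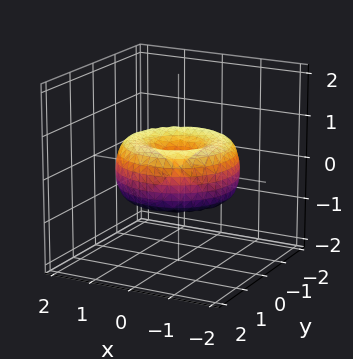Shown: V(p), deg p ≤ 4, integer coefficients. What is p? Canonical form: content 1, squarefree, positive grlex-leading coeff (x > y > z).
x^4 + 2*x^2*y^2 + y^4 - 2*x^2 - 2*y^2 + 2*z^2

1. Degree: the shape is more complex than any degree-3 surface, so deg p = 4.
2. By symmetry, the z-axis is an axis of rotation, so x and y enter only as x² + y².
3. From the axis intercepts and sections: one z-axis crossing is at z = 0; it meets the x-axis at x = 0 (among the integer gridlines); one y-axis crossing is at y = 0; a circular section at z = 0 has radius between 1 and 2.
4. These observations pin down the coefficients.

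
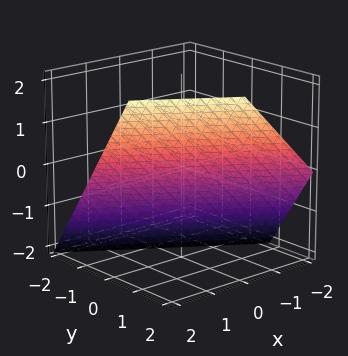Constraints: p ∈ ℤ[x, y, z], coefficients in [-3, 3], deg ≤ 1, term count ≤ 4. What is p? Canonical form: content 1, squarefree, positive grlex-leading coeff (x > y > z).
2*x + 3*y - 2*z - 2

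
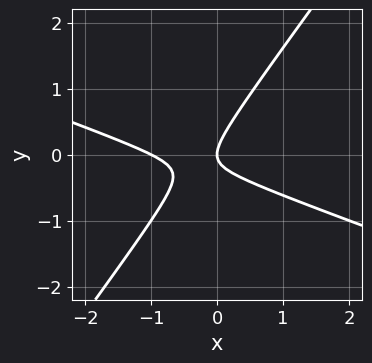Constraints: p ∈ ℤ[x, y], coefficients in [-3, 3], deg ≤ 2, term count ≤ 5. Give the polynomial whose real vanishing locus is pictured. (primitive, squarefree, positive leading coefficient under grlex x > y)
(a) Degree: a generic line meets the curve in up to 2 points, so deg p = 2.
(b) From the visible intercepts: among the integer gridlines, it crosses the x-axis at x ∈ {-1, 0}; it crosses the y-axis at the gridline y = 0.
(c) Fitting integer coefficients to these (and the overall shape) gives p.

x^2 + 2*x*y - 2*y^2 + x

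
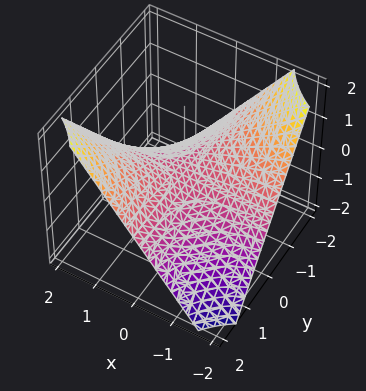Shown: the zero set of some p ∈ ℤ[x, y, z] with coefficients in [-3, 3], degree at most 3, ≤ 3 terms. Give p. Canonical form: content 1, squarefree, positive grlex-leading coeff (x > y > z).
2*x*y - 3*z

First, degree: no degree-1 surface has this shape, so deg p = 2.
Next, against the integer gridlines: the visible y-axis segment lies entirely on the surface; the visible x-axis segment lies entirely on the surface; one z-axis crossing is at z = 0.
Finally, the integer polynomial consistent with all of this is the stated p.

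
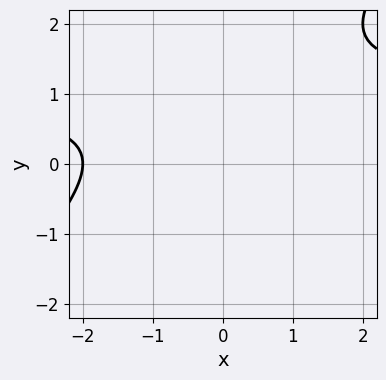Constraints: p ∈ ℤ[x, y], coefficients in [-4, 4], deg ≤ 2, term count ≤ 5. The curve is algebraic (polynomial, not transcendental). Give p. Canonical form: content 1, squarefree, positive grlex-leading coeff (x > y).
x*y - y^2 - x + 2*y - 2

1. Degree: no degree-1 curve has this shape, so deg p = 2.
2. Observable constraints: one x-axis crossing is at x = -2; the curve avoids every integer y-axis point in the box.
3. Together with the visible shape, these determine p as stated.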